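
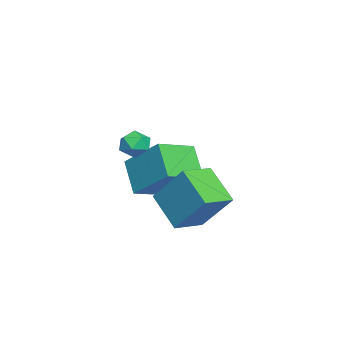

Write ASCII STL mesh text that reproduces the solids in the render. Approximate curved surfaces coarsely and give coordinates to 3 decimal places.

solid 
facet normal -0.723 0.630 -0.282
outer loop
vertex -1.445 2.299 -0.947
vertex -0.455 2.88 -2.188
vertex -2.224 0.817 -2.263
endloop
endfacet
facet normal -0.586 -0.344 0.734
outer loop
vertex -0.965 -0.28 -1.772
vertex -1.445 2.299 -0.947
vertex -2.224 0.817 -2.263
endloop
endfacet
facet normal -0.723 0.630 -0.282
outer loop
vertex -2.224 0.817 -2.263
vertex -0.455 2.88 -2.188
vertex -1.234 1.398 -3.504
endloop
endfacet
facet normal -0.366 -0.696 -0.618
outer loop
vertex -1.234 1.398 -3.504
vertex -0.965 -0.28 -1.772
vertex -2.224 0.817 -2.263
endloop
endfacet
facet normal 0.366 0.696 0.618
outer loop
vertex -1.445 2.299 -0.947
vertex 0.804 1.783 -1.697
vertex -0.455 2.88 -2.188
endloop
endfacet
facet normal -0.586 -0.344 0.734
outer loop
vertex -0.186 1.202 -0.456
vertex -1.445 2.299 -0.947
vertex -0.965 -0.28 -1.772
endloop
endfacet
facet normal 0.366 0.696 0.618
outer loop
vertex -0.186 1.202 -0.456
vertex 0.804 1.783 -1.697
vertex -1.445 2.299 -0.947
endloop
endfacet
facet normal 0.586 0.344 -0.734
outer loop
vertex -0.455 2.88 -2.188
vertex 0.804 1.783 -1.697
vertex -1.234 1.398 -3.504
endloop
endfacet
facet normal -0.366 -0.696 -0.618
outer loop
vertex 0.025 0.301 -3.013
vertex -0.965 -0.28 -1.772
vertex -1.234 1.398 -3.504
endloop
endfacet
facet normal 0.586 0.344 -0.734
outer loop
vertex -1.234 1.398 -3.504
vertex 0.804 1.783 -1.697
vertex 0.025 0.301 -3.013
endloop
endfacet
facet normal 0.723 -0.630 0.282
outer loop
vertex 0.025 0.301 -3.013
vertex -0.186 1.202 -0.456
vertex -0.965 -0.28 -1.772
endloop
endfacet
facet normal 0.723 -0.630 0.282
outer loop
vertex 0.804 1.783 -1.697
vertex -0.186 1.202 -0.456
vertex 0.025 0.301 -3.013
endloop
endfacet
facet normal -0.799 0.581 -0.156
outer loop
vertex 0.703 2.237 -2.571
vertex 1.288 3.47 -0.975
vertex 1.658 3.246 -3.7
endloop
endfacet
facet normal -0.278 -0.587 -0.760
outer loop
vertex 2.752 2.45 -3.485
vertex 0.703 2.237 -2.571
vertex 1.658 3.246 -3.7
endloop
endfacet
facet normal -0.799 0.581 -0.156
outer loop
vertex 1.658 3.246 -3.7
vertex 1.288 3.47 -0.975
vertex 2.243 4.479 -2.104
endloop
endfacet
facet normal 0.534 0.563 -0.631
outer loop
vertex 2.243 4.479 -2.104
vertex 2.752 2.45 -3.485
vertex 1.658 3.246 -3.7
endloop
endfacet
facet normal -0.534 -0.563 0.631
outer loop
vertex 0.703 2.237 -2.571
vertex 2.382 2.674 -0.76
vertex 1.288 3.47 -0.975
endloop
endfacet
facet normal -0.278 -0.587 -0.760
outer loop
vertex 1.797 1.441 -2.356
vertex 0.703 2.237 -2.571
vertex 2.752 2.45 -3.485
endloop
endfacet
facet normal -0.534 -0.563 0.631
outer loop
vertex 1.797 1.441 -2.356
vertex 2.382 2.674 -0.76
vertex 0.703 2.237 -2.571
endloop
endfacet
facet normal 0.278 0.587 0.760
outer loop
vertex 1.288 3.47 -0.975
vertex 2.382 2.674 -0.76
vertex 2.243 4.479 -2.104
endloop
endfacet
facet normal 0.534 0.563 -0.631
outer loop
vertex 3.337 3.683 -1.889
vertex 2.752 2.45 -3.485
vertex 2.243 4.479 -2.104
endloop
endfacet
facet normal 0.278 0.587 0.760
outer loop
vertex 2.243 4.479 -2.104
vertex 2.382 2.674 -0.76
vertex 3.337 3.683 -1.889
endloop
endfacet
facet normal 0.799 -0.581 0.156
outer loop
vertex 3.337 3.683 -1.889
vertex 1.797 1.441 -2.356
vertex 2.752 2.45 -3.485
endloop
endfacet
facet normal 0.799 -0.581 0.156
outer loop
vertex 2.382 2.674 -0.76
vertex 1.797 1.441 -2.356
vertex 3.337 3.683 -1.889
endloop
endfacet
facet normal 0.129 0.921 0.367
outer loop
vertex 3.519 1.699 0.619
vertex 2.981 1.63 0.982
vertex 3.561 1.453 1.222
endloop
endfacet
facet normal 0.756 0.623 0.201
outer loop
vertex 3.519 1.699 0.619
vertex 3.561 1.453 1.222
vertex 3.908 1.189 0.736
endloop
endfacet
facet normal 0.743 0.454 -0.493
outer loop
vertex 3.519 1.699 0.619
vertex 3.908 1.189 0.736
vertex 3.542 1.203 0.197
endloop
endfacet
facet normal 0.107 0.647 -0.755
outer loop
vertex 3.519 1.699 0.619
vertex 3.542 1.203 0.197
vertex 2.969 1.475 0.349
endloop
endfacet
facet normal -0.271 0.936 -0.224
outer loop
vertex 3.519 1.699 0.619
vertex 2.969 1.475 0.349
vertex 2.981 1.63 0.982
endloop
endfacet
facet normal 0.818 0.018 0.575
outer loop
vertex 3.908 1.189 0.736
vertex 3.561 1.453 1.222
vertex 3.611 0.805 1.171
endloop
endfacet
facet normal -0.196 0.500 0.844
outer loop
vertex 3.561 1.453 1.222
vertex 2.981 1.63 0.982
vertex 3.038 1.077 1.323
endloop
endfacet
facet normal -0.844 0.525 -0.113
outer loop
vertex 2.981 1.63 0.982
vertex 2.969 1.475 0.349
vertex 2.672 1.091 0.784
endloop
endfacet
facet normal -0.230 0.059 -0.971
outer loop
vertex 2.969 1.475 0.349
vertex 3.542 1.203 0.197
vertex 3.019 0.827 0.298
endloop
endfacet
facet normal 0.797 -0.256 -0.548
outer loop
vertex 3.542 1.203 0.197
vertex 3.908 1.189 0.736
vertex 3.599 0.65 0.538
endloop
endfacet
facet normal -0.107 -0.647 0.755
outer loop
vertex 3.061 0.581 0.901
vertex 3.611 0.805 1.171
vertex 3.038 1.077 1.323
endloop
endfacet
facet normal -0.743 -0.454 0.493
outer loop
vertex 3.061 0.581 0.901
vertex 3.038 1.077 1.323
vertex 2.672 1.091 0.784
endloop
endfacet
facet normal -0.756 -0.623 -0.201
outer loop
vertex 3.061 0.581 0.901
vertex 2.672 1.091 0.784
vertex 3.019 0.827 0.298
endloop
endfacet
facet normal -0.129 -0.921 -0.367
outer loop
vertex 3.061 0.581 0.901
vertex 3.019 0.827 0.298
vertex 3.599 0.65 0.538
endloop
endfacet
facet normal 0.271 -0.936 0.224
outer loop
vertex 3.061 0.581 0.901
vertex 3.599 0.65 0.538
vertex 3.611 0.805 1.171
endloop
endfacet
facet normal 0.230 -0.059 0.971
outer loop
vertex 3.038 1.077 1.323
vertex 3.611 0.805 1.171
vertex 3.561 1.453 1.222
endloop
endfacet
facet normal -0.797 0.256 0.548
outer loop
vertex 2.672 1.091 0.784
vertex 3.038 1.077 1.323
vertex 2.981 1.63 0.982
endloop
endfacet
facet normal -0.818 -0.018 -0.575
outer loop
vertex 3.019 0.827 0.298
vertex 2.672 1.091 0.784
vertex 2.969 1.475 0.349
endloop
endfacet
facet normal 0.196 -0.500 -0.844
outer loop
vertex 3.599 0.65 0.538
vertex 3.019 0.827 0.298
vertex 3.542 1.203 0.197
endloop
endfacet
facet normal 0.844 -0.525 0.113
outer loop
vertex 3.611 0.805 1.171
vertex 3.599 0.65 0.538
vertex 3.908 1.189 0.736
endloop
endfacet

endsolid


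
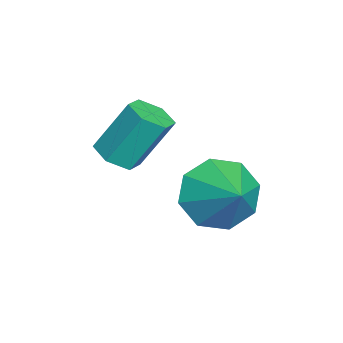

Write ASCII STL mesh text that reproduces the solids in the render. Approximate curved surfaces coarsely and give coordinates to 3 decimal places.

solid 
facet normal 0.090 -0.514 -0.853
outer loop
vertex -0.089 0.102 -0.742
vertex -0.608 -0.256 -0.581
vertex -0.684 0.294 -0.92
endloop
endfacet
facet normal 0.393 0.806 -0.443
outer loop
vertex -0.089 0.102 -0.742
vertex -0.684 0.294 -0.92
vertex -0.234 0.933 0.641
endloop
endfacet
facet normal 0.393 0.806 -0.443
outer loop
vertex -0.234 0.933 0.641
vertex -0.684 0.294 -0.92
vertex -0.829 1.125 0.463
endloop
endfacet
facet normal -0.090 0.513 0.854
outer loop
vertex -0.234 0.933 0.641
vertex -0.829 1.125 0.463
vertex -0.752 0.576 0.801
endloop
endfacet
facet normal 0.090 -0.514 -0.853
outer loop
vertex -0.684 0.294 -0.92
vertex -0.608 -0.256 -0.581
vertex -1.203 -0.064 -0.759
endloop
endfacet
facet normal -0.597 0.659 -0.458
outer loop
vertex -0.684 0.294 -0.92
vertex -1.203 -0.064 -0.759
vertex -0.829 1.125 0.463
endloop
endfacet
facet normal -0.597 0.659 -0.458
outer loop
vertex -0.829 1.125 0.463
vertex -1.203 -0.064 -0.759
vertex -1.347 0.768 0.624
endloop
endfacet
facet normal -0.088 0.513 0.854
outer loop
vertex -0.829 1.125 0.463
vertex -1.347 0.768 0.624
vertex -0.752 0.576 0.801
endloop
endfacet
facet normal 0.090 -0.513 -0.854
outer loop
vertex -1.203 -0.064 -0.759
vertex -0.608 -0.256 -0.581
vertex -1.126 -0.613 -0.421
endloop
endfacet
facet normal -0.989 -0.147 -0.014
outer loop
vertex -1.203 -0.064 -0.759
vertex -1.126 -0.613 -0.421
vertex -1.347 0.768 0.624
endloop
endfacet
facet normal -0.989 -0.146 -0.016
outer loop
vertex -1.347 0.768 0.624
vertex -1.126 -0.613 -0.421
vertex -1.271 0.218 0.962
endloop
endfacet
facet normal -0.089 0.513 0.854
outer loop
vertex -1.347 0.768 0.624
vertex -1.271 0.218 0.962
vertex -0.752 0.576 0.801
endloop
endfacet
facet normal 0.090 -0.513 -0.854
outer loop
vertex -1.126 -0.613 -0.421
vertex -0.608 -0.256 -0.581
vertex -0.531 -0.805 -0.243
endloop
endfacet
facet normal -0.393 -0.806 0.443
outer loop
vertex -1.126 -0.613 -0.421
vertex -0.531 -0.805 -0.243
vertex -1.271 0.218 0.962
endloop
endfacet
facet normal -0.393 -0.806 0.443
outer loop
vertex -1.271 0.218 0.962
vertex -0.531 -0.805 -0.243
vertex -0.676 0.026 1.14
endloop
endfacet
facet normal -0.090 0.514 0.853
outer loop
vertex -1.271 0.218 0.962
vertex -0.676 0.026 1.14
vertex -0.752 0.576 0.801
endloop
endfacet
facet normal 0.088 -0.513 -0.854
outer loop
vertex -0.531 -0.805 -0.243
vertex -0.608 -0.256 -0.581
vertex -0.013 -0.448 -0.404
endloop
endfacet
facet normal 0.597 -0.659 0.458
outer loop
vertex -0.531 -0.805 -0.243
vertex -0.013 -0.448 -0.404
vertex -0.676 0.026 1.14
endloop
endfacet
facet normal 0.597 -0.659 0.458
outer loop
vertex -0.676 0.026 1.14
vertex -0.013 -0.448 -0.404
vertex -0.157 0.384 0.979
endloop
endfacet
facet normal -0.090 0.514 0.853
outer loop
vertex -0.676 0.026 1.14
vertex -0.157 0.384 0.979
vertex -0.752 0.576 0.801
endloop
endfacet
facet normal 0.089 -0.513 -0.854
outer loop
vertex -0.013 -0.448 -0.404
vertex -0.608 -0.256 -0.581
vertex -0.089 0.102 -0.742
endloop
endfacet
facet normal 0.989 0.146 0.015
outer loop
vertex -0.013 -0.448 -0.404
vertex -0.089 0.102 -0.742
vertex -0.157 0.384 0.979
endloop
endfacet
facet normal 0.989 0.148 0.015
outer loop
vertex -0.157 0.384 0.979
vertex -0.089 0.102 -0.742
vertex -0.234 0.933 0.641
endloop
endfacet
facet normal -0.090 0.513 0.854
outer loop
vertex -0.157 0.384 0.979
vertex -0.234 0.933 0.641
vertex -0.752 0.576 0.801
endloop
endfacet
facet normal -0.776 -0.396 -0.491
outer loop
vertex 0.12 1.698 -2.468
vertex -0.554 2.183 -1.793
vertex -0.098 2.444 -2.725
endloop
endfacet
facet normal 0.914 0.136 -0.382
outer loop
vertex 0.12 1.698 -2.468
vertex -0.098 2.444 -2.725
vertex 0.534 2.737 -1.107
endloop
endfacet
facet normal -0.776 -0.396 -0.491
outer loop
vertex -0.098 2.444 -2.725
vertex -0.554 2.183 -1.793
vertex -0.583 3.037 -2.436
endloop
endfacet
facet normal 0.624 0.690 -0.368
outer loop
vertex -0.098 2.444 -2.725
vertex -0.583 3.037 -2.436
vertex 0.534 2.737 -1.107
endloop
endfacet
facet normal -0.777 -0.396 -0.490
outer loop
vertex -0.583 3.037 -2.436
vertex -0.554 2.183 -1.793
vertex -1.051 3.13 -1.77
endloop
endfacet
facet normal 0.230 0.973 0.026
outer loop
vertex -0.583 3.037 -2.436
vertex -1.051 3.13 -1.77
vertex 0.534 2.737 -1.107
endloop
endfacet
facet normal -0.777 -0.396 -0.490
outer loop
vertex -1.051 3.13 -1.77
vertex -0.554 2.183 -1.793
vertex -1.227 2.668 -1.118
endloop
endfacet
facet normal -0.036 0.820 0.571
outer loop
vertex -1.051 3.13 -1.77
vertex -1.227 2.668 -1.118
vertex 0.534 2.737 -1.107
endloop
endfacet
facet normal -0.777 -0.395 -0.490
outer loop
vertex -1.227 2.668 -1.118
vertex -0.554 2.183 -1.793
vertex -1.009 1.921 -0.861
endloop
endfacet
facet normal -0.018 0.320 0.947
outer loop
vertex -1.227 2.668 -1.118
vertex -1.009 1.921 -0.861
vertex 0.534 2.737 -1.107
endloop
endfacet
facet normal -0.776 -0.396 -0.490
outer loop
vertex -1.009 1.921 -0.861
vertex -0.554 2.183 -1.793
vertex -0.524 1.328 -1.15
endloop
endfacet
facet normal 0.272 -0.233 0.934
outer loop
vertex -1.009 1.921 -0.861
vertex -0.524 1.328 -1.15
vertex 0.534 2.737 -1.107
endloop
endfacet
facet normal -0.776 -0.396 -0.491
outer loop
vertex -0.524 1.328 -1.15
vertex -0.554 2.183 -1.793
vertex -0.056 1.236 -1.816
endloop
endfacet
facet normal 0.666 -0.516 0.539
outer loop
vertex -0.524 1.328 -1.15
vertex -0.056 1.236 -1.816
vertex 0.534 2.737 -1.107
endloop
endfacet
facet normal -0.776 -0.396 -0.490
outer loop
vertex -0.056 1.236 -1.816
vertex -0.554 2.183 -1.793
vertex 0.12 1.698 -2.468
endloop
endfacet
facet normal 0.932 -0.363 -0.006
outer loop
vertex -0.056 1.236 -1.816
vertex 0.12 1.698 -2.468
vertex 0.534 2.737 -1.107
endloop
endfacet

endsolid


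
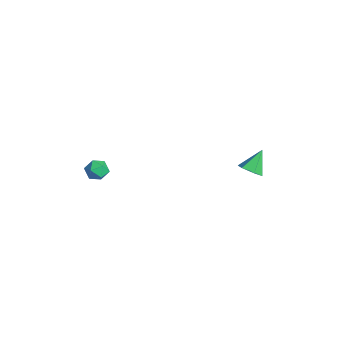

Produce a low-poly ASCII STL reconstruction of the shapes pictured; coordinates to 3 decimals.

solid 
facet normal 0.322 -0.633 -0.704
outer loop
vertex 4.701 3.418 -1.88
vertex 4.111 3.487 -2.212
vertex 4.63 3.905 -2.35
endloop
endfacet
facet normal 0.736 0.522 0.430
outer loop
vertex 4.701 3.418 -1.88
vertex 4.63 3.905 -2.35
vertex 3.669 4.353 -1.248
endloop
endfacet
facet normal 0.323 -0.633 -0.703
outer loop
vertex 4.63 3.905 -2.35
vertex 4.111 3.487 -2.212
vertex 4.04 3.973 -2.682
endloop
endfacet
facet normal 0.220 0.955 -0.196
outer loop
vertex 4.63 3.905 -2.35
vertex 4.04 3.973 -2.682
vertex 3.669 4.353 -1.248
endloop
endfacet
facet normal 0.323 -0.633 -0.703
outer loop
vertex 4.04 3.973 -2.682
vertex 4.111 3.487 -2.212
vertex 3.522 3.555 -2.544
endloop
endfacet
facet normal -0.643 0.682 -0.347
outer loop
vertex 4.04 3.973 -2.682
vertex 3.522 3.555 -2.544
vertex 3.669 4.353 -1.248
endloop
endfacet
facet normal 0.324 -0.632 -0.704
outer loop
vertex 3.522 3.555 -2.544
vertex 4.111 3.487 -2.212
vertex 3.593 3.068 -2.074
endloop
endfacet
facet normal -0.992 -0.023 0.126
outer loop
vertex 3.522 3.555 -2.544
vertex 3.593 3.068 -2.074
vertex 3.669 4.353 -1.248
endloop
endfacet
facet normal 0.323 -0.632 -0.704
outer loop
vertex 3.593 3.068 -2.074
vertex 4.111 3.487 -2.212
vertex 4.183 3.0 -1.742
endloop
endfacet
facet normal -0.476 -0.455 0.752
outer loop
vertex 3.593 3.068 -2.074
vertex 4.183 3.0 -1.742
vertex 3.669 4.353 -1.248
endloop
endfacet
facet normal 0.322 -0.632 -0.704
outer loop
vertex 4.183 3.0 -1.742
vertex 4.111 3.487 -2.212
vertex 4.701 3.418 -1.88
endloop
endfacet
facet normal 0.388 -0.182 0.903
outer loop
vertex 4.183 3.0 -1.742
vertex 4.701 3.418 -1.88
vertex 3.669 4.353 -1.248
endloop
endfacet
facet normal 0.232 -0.209 0.950
outer loop
vertex 1.255 -3.139 -1.755
vertex 0.671 -3.464 -1.684
vertex 1.218 -3.797 -1.891
endloop
endfacet
facet normal 0.821 -0.160 0.549
outer loop
vertex 1.255 -3.139 -1.755
vertex 1.218 -3.797 -1.891
vertex 1.568 -3.389 -2.296
endloop
endfacet
facet normal 0.834 0.489 0.256
outer loop
vertex 1.255 -3.139 -1.755
vertex 1.568 -3.389 -2.296
vertex 1.238 -2.804 -2.339
endloop
endfacet
facet normal 0.253 0.842 0.476
outer loop
vertex 1.255 -3.139 -1.755
vertex 1.238 -2.804 -2.339
vertex 0.683 -2.851 -1.961
endloop
endfacet
facet normal -0.119 0.411 0.904
outer loop
vertex 1.255 -3.139 -1.755
vertex 0.683 -2.851 -1.961
vertex 0.671 -3.464 -1.684
endloop
endfacet
facet normal 0.769 -0.639 0.022
outer loop
vertex 1.568 -3.389 -2.296
vertex 1.218 -3.797 -1.891
vertex 1.177 -3.869 -2.559
endloop
endfacet
facet normal -0.183 -0.718 0.671
outer loop
vertex 1.218 -3.797 -1.891
vertex 0.671 -3.464 -1.684
vertex 0.622 -3.916 -2.181
endloop
endfacet
facet normal -0.750 0.284 0.597
outer loop
vertex 0.671 -3.464 -1.684
vertex 0.683 -2.851 -1.961
vertex 0.292 -3.331 -2.224
endloop
endfacet
facet normal -0.149 0.984 -0.097
outer loop
vertex 0.683 -2.851 -1.961
vertex 1.238 -2.804 -2.339
vertex 0.642 -2.923 -2.629
endloop
endfacet
facet normal 0.790 0.413 -0.453
outer loop
vertex 1.238 -2.804 -2.339
vertex 1.568 -3.389 -2.296
vertex 1.189 -3.256 -2.836
endloop
endfacet
facet normal -0.253 -0.842 -0.476
outer loop
vertex 0.605 -3.581 -2.765
vertex 1.177 -3.869 -2.559
vertex 0.622 -3.916 -2.181
endloop
endfacet
facet normal -0.834 -0.489 -0.256
outer loop
vertex 0.605 -3.581 -2.765
vertex 0.622 -3.916 -2.181
vertex 0.292 -3.331 -2.224
endloop
endfacet
facet normal -0.821 0.160 -0.549
outer loop
vertex 0.605 -3.581 -2.765
vertex 0.292 -3.331 -2.224
vertex 0.642 -2.923 -2.629
endloop
endfacet
facet normal -0.232 0.209 -0.950
outer loop
vertex 0.605 -3.581 -2.765
vertex 0.642 -2.923 -2.629
vertex 1.189 -3.256 -2.836
endloop
endfacet
facet normal 0.119 -0.411 -0.904
outer loop
vertex 0.605 -3.581 -2.765
vertex 1.189 -3.256 -2.836
vertex 1.177 -3.869 -2.559
endloop
endfacet
facet normal 0.149 -0.984 0.097
outer loop
vertex 0.622 -3.916 -2.181
vertex 1.177 -3.869 -2.559
vertex 1.218 -3.797 -1.891
endloop
endfacet
facet normal -0.790 -0.413 0.453
outer loop
vertex 0.292 -3.331 -2.224
vertex 0.622 -3.916 -2.181
vertex 0.671 -3.464 -1.684
endloop
endfacet
facet normal -0.769 0.639 -0.022
outer loop
vertex 0.642 -2.923 -2.629
vertex 0.292 -3.331 -2.224
vertex 0.683 -2.851 -1.961
endloop
endfacet
facet normal 0.183 0.718 -0.671
outer loop
vertex 1.189 -3.256 -2.836
vertex 0.642 -2.923 -2.629
vertex 1.238 -2.804 -2.339
endloop
endfacet
facet normal 0.750 -0.284 -0.597
outer loop
vertex 1.177 -3.869 -2.559
vertex 1.189 -3.256 -2.836
vertex 1.568 -3.389 -2.296
endloop
endfacet

endsolid


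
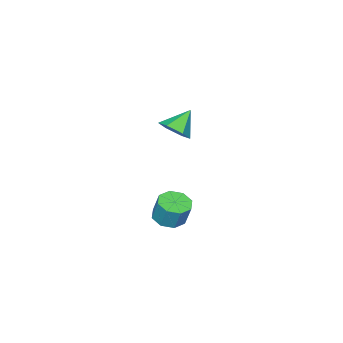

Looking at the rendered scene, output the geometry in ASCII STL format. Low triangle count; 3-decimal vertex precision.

solid 
facet normal -0.088 -0.349 -0.933
outer loop
vertex 4.575 1.324 -1.655
vertex 3.839 1.178 -1.531
vertex 4.233 1.774 -1.791
endloop
endfacet
facet normal 0.804 0.529 -0.272
outer loop
vertex 4.575 1.324 -1.655
vertex 4.233 1.774 -1.791
vertex 4.676 1.728 -0.572
endloop
endfacet
facet normal 0.804 0.529 -0.272
outer loop
vertex 4.676 1.728 -0.572
vertex 4.233 1.774 -1.791
vertex 4.334 2.178 -0.708
endloop
endfacet
facet normal 0.087 0.348 0.933
outer loop
vertex 4.676 1.728 -0.572
vertex 4.334 2.178 -0.708
vertex 3.941 1.582 -0.449
endloop
endfacet
facet normal -0.088 -0.349 -0.933
outer loop
vertex 4.233 1.774 -1.791
vertex 3.839 1.178 -1.531
vertex 3.66 1.875 -1.775
endloop
endfacet
facet normal 0.152 0.921 -0.358
outer loop
vertex 4.233 1.774 -1.791
vertex 3.66 1.875 -1.775
vertex 4.334 2.178 -0.708
endloop
endfacet
facet normal 0.152 0.921 -0.358
outer loop
vertex 4.334 2.178 -0.708
vertex 3.66 1.875 -1.775
vertex 3.761 2.279 -0.692
endloop
endfacet
facet normal 0.087 0.348 0.933
outer loop
vertex 4.334 2.178 -0.708
vertex 3.761 2.279 -0.692
vertex 3.941 1.582 -0.449
endloop
endfacet
facet normal -0.087 -0.349 -0.933
outer loop
vertex 3.66 1.875 -1.775
vertex 3.839 1.178 -1.531
vertex 3.192 1.567 -1.616
endloop
endfacet
facet normal -0.589 0.774 -0.234
outer loop
vertex 3.66 1.875 -1.775
vertex 3.192 1.567 -1.616
vertex 3.761 2.279 -0.692
endloop
endfacet
facet normal -0.588 0.774 -0.234
outer loop
vertex 3.761 2.279 -0.692
vertex 3.192 1.567 -1.616
vertex 3.294 1.972 -0.534
endloop
endfacet
facet normal 0.087 0.348 0.933
outer loop
vertex 3.761 2.279 -0.692
vertex 3.294 1.972 -0.534
vertex 3.941 1.582 -0.449
endloop
endfacet
facet normal -0.087 -0.349 -0.933
outer loop
vertex 3.192 1.567 -1.616
vertex 3.839 1.178 -1.531
vertex 3.104 1.032 -1.408
endloop
endfacet
facet normal -0.985 0.173 0.028
outer loop
vertex 3.192 1.567 -1.616
vertex 3.104 1.032 -1.408
vertex 3.294 1.972 -0.534
endloop
endfacet
facet normal -0.984 0.174 0.027
outer loop
vertex 3.294 1.972 -0.534
vertex 3.104 1.032 -1.408
vertex 3.205 1.436 -0.325
endloop
endfacet
facet normal 0.088 0.349 0.933
outer loop
vertex 3.294 1.972 -0.534
vertex 3.205 1.436 -0.325
vertex 3.941 1.582 -0.449
endloop
endfacet
facet normal -0.087 -0.348 -0.933
outer loop
vertex 3.104 1.032 -1.408
vertex 3.839 1.178 -1.531
vertex 3.446 0.582 -1.272
endloop
endfacet
facet normal -0.804 -0.529 0.272
outer loop
vertex 3.104 1.032 -1.408
vertex 3.446 0.582 -1.272
vertex 3.205 1.436 -0.325
endloop
endfacet
facet normal -0.804 -0.529 0.272
outer loop
vertex 3.205 1.436 -0.325
vertex 3.446 0.582 -1.272
vertex 3.547 0.986 -0.189
endloop
endfacet
facet normal 0.088 0.349 0.933
outer loop
vertex 3.205 1.436 -0.325
vertex 3.547 0.986 -0.189
vertex 3.941 1.582 -0.449
endloop
endfacet
facet normal -0.087 -0.348 -0.933
outer loop
vertex 3.446 0.582 -1.272
vertex 3.839 1.178 -1.531
vertex 4.019 0.481 -1.288
endloop
endfacet
facet normal -0.152 -0.921 0.358
outer loop
vertex 3.446 0.582 -1.272
vertex 4.019 0.481 -1.288
vertex 3.547 0.986 -0.189
endloop
endfacet
facet normal -0.152 -0.921 0.358
outer loop
vertex 3.547 0.986 -0.189
vertex 4.019 0.481 -1.288
vertex 4.12 0.885 -0.205
endloop
endfacet
facet normal 0.088 0.349 0.933
outer loop
vertex 3.547 0.986 -0.189
vertex 4.12 0.885 -0.205
vertex 3.941 1.582 -0.449
endloop
endfacet
facet normal -0.087 -0.348 -0.933
outer loop
vertex 4.019 0.481 -1.288
vertex 3.839 1.178 -1.531
vertex 4.486 0.788 -1.446
endloop
endfacet
facet normal 0.588 -0.774 0.234
outer loop
vertex 4.019 0.481 -1.288
vertex 4.486 0.788 -1.446
vertex 4.12 0.885 -0.205
endloop
endfacet
facet normal 0.589 -0.774 0.234
outer loop
vertex 4.12 0.885 -0.205
vertex 4.486 0.788 -1.446
vertex 4.588 1.193 -0.364
endloop
endfacet
facet normal 0.087 0.349 0.933
outer loop
vertex 4.12 0.885 -0.205
vertex 4.588 1.193 -0.364
vertex 3.941 1.582 -0.449
endloop
endfacet
facet normal -0.088 -0.349 -0.933
outer loop
vertex 4.486 0.788 -1.446
vertex 3.839 1.178 -1.531
vertex 4.575 1.324 -1.655
endloop
endfacet
facet normal 0.984 -0.174 -0.028
outer loop
vertex 4.486 0.788 -1.446
vertex 4.575 1.324 -1.655
vertex 4.588 1.193 -0.364
endloop
endfacet
facet normal 0.985 -0.173 -0.027
outer loop
vertex 4.588 1.193 -0.364
vertex 4.575 1.324 -1.655
vertex 4.676 1.728 -0.572
endloop
endfacet
facet normal 0.087 0.349 0.933
outer loop
vertex 4.588 1.193 -0.364
vertex 4.676 1.728 -0.572
vertex 3.941 1.582 -0.449
endloop
endfacet
facet normal 0.713 -0.115 -0.691
outer loop
vertex -0.957 -2.725 0.469
vertex -1.544 -2.76 -0.131
vertex -1.212 -2.02 0.089
endloop
endfacet
facet normal 0.229 0.525 0.820
outer loop
vertex -0.957 -2.725 0.469
vertex -1.212 -2.02 0.089
vertex -2.536 -2.6 0.831
endloop
endfacet
facet normal 0.713 -0.114 -0.692
outer loop
vertex -1.212 -2.02 0.089
vertex -1.544 -2.76 -0.131
vertex -1.799 -2.055 -0.51
endloop
endfacet
facet normal -0.283 0.933 0.223
outer loop
vertex -1.212 -2.02 0.089
vertex -1.799 -2.055 -0.51
vertex -2.536 -2.6 0.831
endloop
endfacet
facet normal 0.712 -0.115 -0.693
outer loop
vertex -1.799 -2.055 -0.51
vertex -1.544 -2.76 -0.131
vertex -2.132 -2.794 -0.73
endloop
endfacet
facet normal -0.843 0.462 -0.276
outer loop
vertex -1.799 -2.055 -0.51
vertex -2.132 -2.794 -0.73
vertex -2.536 -2.6 0.831
endloop
endfacet
facet normal 0.712 -0.115 -0.693
outer loop
vertex -2.132 -2.794 -0.73
vertex -1.544 -2.76 -0.131
vertex -1.877 -3.499 -0.351
endloop
endfacet
facet normal -0.891 -0.418 -0.179
outer loop
vertex -2.132 -2.794 -0.73
vertex -1.877 -3.499 -0.351
vertex -2.536 -2.6 0.831
endloop
endfacet
facet normal 0.713 -0.115 -0.692
outer loop
vertex -1.877 -3.499 -0.351
vertex -1.544 -2.76 -0.131
vertex -1.289 -3.464 0.249
endloop
endfacet
facet normal -0.377 -0.826 0.418
outer loop
vertex -1.877 -3.499 -0.351
vertex -1.289 -3.464 0.249
vertex -2.536 -2.6 0.831
endloop
endfacet
facet normal 0.713 -0.115 -0.691
outer loop
vertex -1.289 -3.464 0.249
vertex -1.544 -2.76 -0.131
vertex -0.957 -2.725 0.469
endloop
endfacet
facet normal 0.182 -0.355 0.917
outer loop
vertex -1.289 -3.464 0.249
vertex -0.957 -2.725 0.469
vertex -2.536 -2.6 0.831
endloop
endfacet

endsolid


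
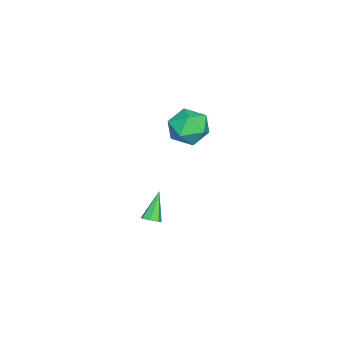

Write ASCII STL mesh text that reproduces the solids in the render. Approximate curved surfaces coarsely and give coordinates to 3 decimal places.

solid 
facet normal -0.236 0.158 0.959
outer loop
vertex -2.416 1.798 4.456
vertex -2.462 0.594 4.643
vertex -1.414 1.196 4.802
endloop
endfacet
facet normal 0.170 0.688 0.706
outer loop
vertex -2.416 1.798 4.456
vertex -1.414 1.196 4.802
vertex -1.341 2.059 3.943
endloop
endfacet
facet normal -0.167 0.975 0.146
outer loop
vertex -2.416 1.798 4.456
vertex -1.341 2.059 3.943
vertex -2.345 1.99 3.254
endloop
endfacet
facet normal -0.781 0.623 0.053
outer loop
vertex -2.416 1.798 4.456
vertex -2.345 1.99 3.254
vertex -3.038 1.084 3.686
endloop
endfacet
facet normal -0.823 0.118 0.556
outer loop
vertex -2.416 1.798 4.456
vertex -3.038 1.084 3.686
vertex -2.462 0.594 4.643
endloop
endfacet
facet normal 0.782 0.405 0.474
outer loop
vertex -1.341 2.059 3.943
vertex -1.414 1.196 4.802
vertex -0.722 1.016 3.814
endloop
endfacet
facet normal 0.126 -0.452 0.883
outer loop
vertex -1.414 1.196 4.802
vertex -2.462 0.594 4.643
vertex -1.415 0.11 4.246
endloop
endfacet
facet normal -0.824 -0.518 0.231
outer loop
vertex -2.462 0.594 4.643
vertex -3.038 1.084 3.686
vertex -2.419 0.041 3.557
endloop
endfacet
facet normal -0.755 0.299 -0.583
outer loop
vertex -3.038 1.084 3.686
vertex -2.345 1.99 3.254
vertex -2.346 0.904 2.698
endloop
endfacet
facet normal 0.238 0.869 -0.433
outer loop
vertex -2.345 1.99 3.254
vertex -1.341 2.059 3.943
vertex -1.298 1.506 2.857
endloop
endfacet
facet normal 0.781 -0.623 -0.053
outer loop
vertex -1.344 0.302 3.044
vertex -0.722 1.016 3.814
vertex -1.415 0.11 4.246
endloop
endfacet
facet normal 0.167 -0.975 -0.146
outer loop
vertex -1.344 0.302 3.044
vertex -1.415 0.11 4.246
vertex -2.419 0.041 3.557
endloop
endfacet
facet normal -0.170 -0.688 -0.706
outer loop
vertex -1.344 0.302 3.044
vertex -2.419 0.041 3.557
vertex -2.346 0.904 2.698
endloop
endfacet
facet normal 0.236 -0.158 -0.959
outer loop
vertex -1.344 0.302 3.044
vertex -2.346 0.904 2.698
vertex -1.298 1.506 2.857
endloop
endfacet
facet normal 0.823 -0.118 -0.556
outer loop
vertex -1.344 0.302 3.044
vertex -1.298 1.506 2.857
vertex -0.722 1.016 3.814
endloop
endfacet
facet normal 0.755 -0.299 0.583
outer loop
vertex -1.415 0.11 4.246
vertex -0.722 1.016 3.814
vertex -1.414 1.196 4.802
endloop
endfacet
facet normal -0.238 -0.869 0.433
outer loop
vertex -2.419 0.041 3.557
vertex -1.415 0.11 4.246
vertex -2.462 0.594 4.643
endloop
endfacet
facet normal -0.782 -0.405 -0.474
outer loop
vertex -2.346 0.904 2.698
vertex -2.419 0.041 3.557
vertex -3.038 1.084 3.686
endloop
endfacet
facet normal -0.126 0.452 -0.883
outer loop
vertex -1.298 1.506 2.857
vertex -2.346 0.904 2.698
vertex -2.345 1.99 3.254
endloop
endfacet
facet normal 0.824 0.518 -0.231
outer loop
vertex -0.722 1.016 3.814
vertex -1.298 1.506 2.857
vertex -1.341 2.059 3.943
endloop
endfacet
facet normal 0.623 -0.018 -0.782
outer loop
vertex -0.696 -0.595 -3.066
vertex -1.125 -0.717 -3.405
vertex -0.927 -0.214 -3.259
endloop
endfacet
facet normal 0.436 0.603 0.668
outer loop
vertex -0.696 -0.595 -3.066
vertex -0.927 -0.214 -3.259
vertex -2.275 -0.683 -1.955
endloop
endfacet
facet normal 0.621 -0.017 -0.784
outer loop
vertex -0.927 -0.214 -3.259
vertex -1.125 -0.717 -3.405
vertex -1.308 -0.211 -3.561
endloop
endfacet
facet normal -0.148 0.969 0.196
outer loop
vertex -0.927 -0.214 -3.259
vertex -1.308 -0.211 -3.561
vertex -2.275 -0.683 -1.955
endloop
endfacet
facet normal 0.621 -0.017 -0.784
outer loop
vertex -1.308 -0.211 -3.561
vertex -1.125 -0.717 -3.405
vertex -1.551 -0.589 -3.745
endloop
endfacet
facet normal -0.745 0.610 -0.269
outer loop
vertex -1.308 -0.211 -3.561
vertex -1.551 -0.589 -3.745
vertex -2.275 -0.683 -1.955
endloop
endfacet
facet normal 0.620 -0.018 -0.784
outer loop
vertex -1.551 -0.589 -3.745
vertex -1.125 -0.717 -3.405
vertex -1.474 -1.064 -3.673
endloop
endfacet
facet normal -0.904 -0.204 -0.376
outer loop
vertex -1.551 -0.589 -3.745
vertex -1.474 -1.064 -3.673
vertex -2.275 -0.683 -1.955
endloop
endfacet
facet normal 0.621 -0.020 -0.783
outer loop
vertex -1.474 -1.064 -3.673
vertex -1.125 -0.717 -3.405
vertex -1.134 -1.277 -3.398
endloop
endfacet
facet normal -0.505 -0.862 -0.044
outer loop
vertex -1.474 -1.064 -3.673
vertex -1.134 -1.277 -3.398
vertex -2.275 -0.683 -1.955
endloop
endfacet
facet normal 0.621 -0.020 -0.783
outer loop
vertex -1.134 -1.277 -3.398
vertex -1.125 -0.717 -3.405
vertex -0.788 -1.068 -3.129
endloop
endfacet
facet normal 0.152 -0.866 0.477
outer loop
vertex -1.134 -1.277 -3.398
vertex -0.788 -1.068 -3.129
vertex -2.275 -0.683 -1.955
endloop
endfacet
facet normal 0.623 -0.017 -0.782
outer loop
vertex -0.788 -1.068 -3.129
vertex -1.125 -0.717 -3.405
vertex -0.696 -0.595 -3.066
endloop
endfacet
facet normal 0.570 -0.216 0.793
outer loop
vertex -0.788 -1.068 -3.129
vertex -0.696 -0.595 -3.066
vertex -2.275 -0.683 -1.955
endloop
endfacet

endsolid


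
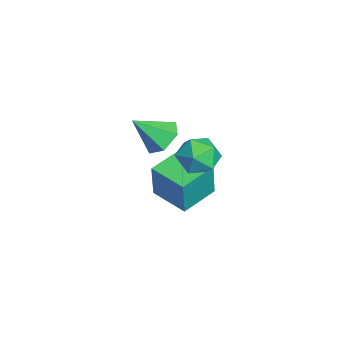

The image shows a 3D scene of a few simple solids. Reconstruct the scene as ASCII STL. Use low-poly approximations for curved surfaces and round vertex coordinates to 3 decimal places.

solid 
facet normal -0.658 0.733 0.170
outer loop
vertex -2.533 -2.416 -1.422
vertex -1.27 -1.236 -1.62
vertex -2.895 -2.328 -3.203
endloop
endfacet
facet normal -0.726 -0.678 0.114
outer loop
vertex -1.75 -3.604 -3.5
vertex -2.533 -2.416 -1.422
vertex -2.895 -2.328 -3.203
endloop
endfacet
facet normal -0.659 0.733 0.170
outer loop
vertex -2.895 -2.328 -3.203
vertex -1.27 -1.236 -1.62
vertex -1.633 -1.148 -3.402
endloop
endfacet
facet normal -0.200 0.049 -0.979
outer loop
vertex -1.633 -1.148 -3.402
vertex -1.75 -3.604 -3.5
vertex -2.895 -2.328 -3.203
endloop
endfacet
facet normal 0.199 -0.049 0.979
outer loop
vertex -2.533 -2.416 -1.422
vertex -0.125 -2.512 -1.917
vertex -1.27 -1.236 -1.62
endloop
endfacet
facet normal -0.726 -0.678 0.114
outer loop
vertex -1.387 -3.692 -1.718
vertex -2.533 -2.416 -1.422
vertex -1.75 -3.604 -3.5
endloop
endfacet
facet normal 0.199 -0.048 0.979
outer loop
vertex -1.387 -3.692 -1.718
vertex -0.125 -2.512 -1.917
vertex -2.533 -2.416 -1.422
endloop
endfacet
facet normal 0.726 0.678 -0.114
outer loop
vertex -1.27 -1.236 -1.62
vertex -0.125 -2.512 -1.917
vertex -1.633 -1.148 -3.402
endloop
endfacet
facet normal -0.199 0.049 -0.979
outer loop
vertex -0.487 -2.424 -3.698
vertex -1.75 -3.604 -3.5
vertex -1.633 -1.148 -3.402
endloop
endfacet
facet normal 0.726 0.678 -0.114
outer loop
vertex -1.633 -1.148 -3.402
vertex -0.125 -2.512 -1.917
vertex -0.487 -2.424 -3.698
endloop
endfacet
facet normal 0.658 -0.733 -0.170
outer loop
vertex -0.487 -2.424 -3.698
vertex -1.387 -3.692 -1.718
vertex -1.75 -3.604 -3.5
endloop
endfacet
facet normal 0.659 -0.733 -0.170
outer loop
vertex -0.125 -2.512 -1.917
vertex -1.387 -3.692 -1.718
vertex -0.487 -2.424 -3.698
endloop
endfacet
facet normal -0.207 0.317 0.925
outer loop
vertex 2.767 -1.522 2.591
vertex 1.836 -1.683 2.438
vertex 2.388 -2.376 2.799
endloop
endfacet
facet normal 0.443 0.022 0.896
outer loop
vertex 2.767 -1.522 2.591
vertex 2.388 -2.376 2.799
vertex 3.244 -2.323 2.375
endloop
endfacet
facet normal 0.827 0.381 0.414
outer loop
vertex 2.767 -1.522 2.591
vertex 3.244 -2.323 2.375
vertex 3.222 -1.597 1.752
endloop
endfacet
facet normal 0.414 0.899 0.144
outer loop
vertex 2.767 -1.522 2.591
vertex 3.222 -1.597 1.752
vertex 2.351 -1.202 1.791
endloop
endfacet
facet normal -0.224 0.859 0.460
outer loop
vertex 2.767 -1.522 2.591
vertex 2.351 -1.202 1.791
vertex 1.836 -1.683 2.438
endloop
endfacet
facet normal 0.370 -0.649 0.665
outer loop
vertex 3.244 -2.323 2.375
vertex 2.388 -2.376 2.799
vertex 2.609 -2.978 2.089
endloop
endfacet
facet normal -0.681 -0.171 0.712
outer loop
vertex 2.388 -2.376 2.799
vertex 1.836 -1.683 2.438
vertex 1.738 -2.583 2.128
endloop
endfacet
facet normal -0.709 0.705 -0.040
outer loop
vertex 1.836 -1.683 2.438
vertex 2.351 -1.202 1.791
vertex 1.716 -1.857 1.505
endloop
endfacet
facet normal 0.324 0.769 -0.551
outer loop
vertex 2.351 -1.202 1.791
vertex 3.222 -1.597 1.752
vertex 2.572 -1.804 1.081
endloop
endfacet
facet normal 0.991 -0.068 -0.115
outer loop
vertex 3.222 -1.597 1.752
vertex 3.244 -2.323 2.375
vertex 3.124 -2.497 1.442
endloop
endfacet
facet normal -0.414 -0.899 -0.144
outer loop
vertex 2.193 -2.658 1.289
vertex 2.609 -2.978 2.089
vertex 1.738 -2.583 2.128
endloop
endfacet
facet normal -0.827 -0.381 -0.414
outer loop
vertex 2.193 -2.658 1.289
vertex 1.738 -2.583 2.128
vertex 1.716 -1.857 1.505
endloop
endfacet
facet normal -0.443 -0.022 -0.896
outer loop
vertex 2.193 -2.658 1.289
vertex 1.716 -1.857 1.505
vertex 2.572 -1.804 1.081
endloop
endfacet
facet normal 0.207 -0.317 -0.925
outer loop
vertex 2.193 -2.658 1.289
vertex 2.572 -1.804 1.081
vertex 3.124 -2.497 1.442
endloop
endfacet
facet normal 0.224 -0.859 -0.460
outer loop
vertex 2.193 -2.658 1.289
vertex 3.124 -2.497 1.442
vertex 2.609 -2.978 2.089
endloop
endfacet
facet normal -0.324 -0.769 0.551
outer loop
vertex 1.738 -2.583 2.128
vertex 2.609 -2.978 2.089
vertex 2.388 -2.376 2.799
endloop
endfacet
facet normal -0.991 0.068 0.115
outer loop
vertex 1.716 -1.857 1.505
vertex 1.738 -2.583 2.128
vertex 1.836 -1.683 2.438
endloop
endfacet
facet normal -0.370 0.649 -0.665
outer loop
vertex 2.572 -1.804 1.081
vertex 1.716 -1.857 1.505
vertex 2.351 -1.202 1.791
endloop
endfacet
facet normal 0.681 0.171 -0.712
outer loop
vertex 3.124 -2.497 1.442
vertex 2.572 -1.804 1.081
vertex 3.222 -1.597 1.752
endloop
endfacet
facet normal 0.709 -0.705 0.040
outer loop
vertex 2.609 -2.978 2.089
vertex 3.124 -2.497 1.442
vertex 3.244 -2.323 2.375
endloop
endfacet
facet normal -0.064 0.719 -0.692
outer loop
vertex -0.832 -3.786 -0.367
vertex -1.243 -3.243 0.236
vertex -0.337 -3.235 0.16
endloop
endfacet
facet normal 0.783 -0.615 -0.092
outer loop
vertex -0.832 -3.786 -0.367
vertex -0.337 -3.235 0.16
vertex -1.137 -4.437 1.384
endloop
endfacet
facet normal -0.064 0.719 -0.692
outer loop
vertex -0.337 -3.235 0.16
vertex -1.243 -3.243 0.236
vertex -0.748 -2.691 0.764
endloop
endfacet
facet normal 0.832 0.012 0.555
outer loop
vertex -0.337 -3.235 0.16
vertex -0.748 -2.691 0.764
vertex -1.137 -4.437 1.384
endloop
endfacet
facet normal -0.065 0.720 -0.691
outer loop
vertex -0.748 -2.691 0.764
vertex -1.243 -3.243 0.236
vertex -1.654 -2.7 0.84
endloop
endfacet
facet normal 0.076 0.319 0.945
outer loop
vertex -0.748 -2.691 0.764
vertex -1.654 -2.7 0.84
vertex -1.137 -4.437 1.384
endloop
endfacet
facet normal -0.064 0.720 -0.691
outer loop
vertex -1.654 -2.7 0.84
vertex -1.243 -3.243 0.236
vertex -2.15 -3.251 0.312
endloop
endfacet
facet normal -0.728 -0.002 0.686
outer loop
vertex -1.654 -2.7 0.84
vertex -2.15 -3.251 0.312
vertex -1.137 -4.437 1.384
endloop
endfacet
facet normal -0.064 0.720 -0.691
outer loop
vertex -2.15 -3.251 0.312
vertex -1.243 -3.243 0.236
vertex -1.739 -3.794 -0.292
endloop
endfacet
facet normal -0.776 -0.629 0.037
outer loop
vertex -2.15 -3.251 0.312
vertex -1.739 -3.794 -0.292
vertex -1.137 -4.437 1.384
endloop
endfacet
facet normal -0.064 0.720 -0.691
outer loop
vertex -1.739 -3.794 -0.292
vertex -1.243 -3.243 0.236
vertex -0.832 -3.786 -0.367
endloop
endfacet
facet normal -0.021 -0.936 -0.352
outer loop
vertex -1.739 -3.794 -0.292
vertex -0.832 -3.786 -0.367
vertex -1.137 -4.437 1.384
endloop
endfacet

endsolid


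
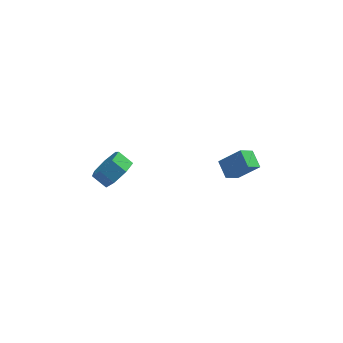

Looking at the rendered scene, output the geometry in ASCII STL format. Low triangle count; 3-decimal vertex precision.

solid 
facet normal -0.592 -0.521 0.615
outer loop
vertex 3.707 -3.37 -0.89
vertex 3.356 -2.458 -0.455
vertex 2.595 -3.311 -1.911
endloop
endfacet
facet normal 0.328 -0.852 -0.407
outer loop
vertex 3.264 -2.722 -2.605
vertex 3.707 -3.37 -0.89
vertex 2.595 -3.311 -1.911
endloop
endfacet
facet normal -0.592 -0.522 0.615
outer loop
vertex 2.595 -3.311 -1.911
vertex 3.356 -2.458 -0.455
vertex 2.244 -2.399 -1.475
endloop
endfacet
facet normal -0.736 0.040 -0.676
outer loop
vertex 2.244 -2.399 -1.475
vertex 3.264 -2.722 -2.605
vertex 2.595 -3.311 -1.911
endloop
endfacet
facet normal 0.736 -0.039 0.676
outer loop
vertex 3.707 -3.37 -0.89
vertex 4.025 -1.869 -1.149
vertex 3.356 -2.458 -0.455
endloop
endfacet
facet normal 0.328 -0.853 -0.407
outer loop
vertex 4.376 -2.781 -1.585
vertex 3.707 -3.37 -0.89
vertex 3.264 -2.722 -2.605
endloop
endfacet
facet normal 0.736 -0.039 0.675
outer loop
vertex 4.376 -2.781 -1.585
vertex 4.025 -1.869 -1.149
vertex 3.707 -3.37 -0.89
endloop
endfacet
facet normal -0.328 0.852 0.407
outer loop
vertex 3.356 -2.458 -0.455
vertex 4.025 -1.869 -1.149
vertex 2.244 -2.399 -1.475
endloop
endfacet
facet normal -0.736 0.039 -0.676
outer loop
vertex 2.913 -1.81 -2.17
vertex 3.264 -2.722 -2.605
vertex 2.244 -2.399 -1.475
endloop
endfacet
facet normal -0.328 0.853 0.407
outer loop
vertex 2.244 -2.399 -1.475
vertex 4.025 -1.869 -1.149
vertex 2.913 -1.81 -2.17
endloop
endfacet
facet normal 0.592 0.521 -0.615
outer loop
vertex 2.913 -1.81 -2.17
vertex 4.376 -2.781 -1.585
vertex 3.264 -2.722 -2.605
endloop
endfacet
facet normal 0.592 0.522 -0.615
outer loop
vertex 4.025 -1.869 -1.149
vertex 4.376 -2.781 -1.585
vertex 2.913 -1.81 -2.17
endloop
endfacet
facet normal 0.718 -0.402 -0.569
outer loop
vertex -2.485 -3.27 -1.335
vertex -2.841 -2.761 -2.144
vertex -2.139 -2.467 -1.466
endloop
endfacet
facet normal 0.576 -0.116 0.810
outer loop
vertex -2.485 -3.27 -1.335
vertex -2.139 -2.467 -1.466
vertex -3.203 -2.868 -0.767
endloop
endfacet
facet normal 0.576 -0.118 0.809
outer loop
vertex -3.203 -2.868 -0.767
vertex -2.139 -2.467 -1.466
vertex -2.856 -2.064 -0.897
endloop
endfacet
facet normal -0.718 0.402 0.569
outer loop
vertex -3.203 -2.868 -0.767
vertex -2.856 -2.064 -0.897
vertex -3.559 -2.359 -1.576
endloop
endfacet
facet normal 0.718 -0.403 -0.568
outer loop
vertex -2.139 -2.467 -1.466
vertex -2.841 -2.761 -2.144
vertex -2.321 -1.885 -2.108
endloop
endfacet
facet normal 0.666 0.637 0.388
outer loop
vertex -2.139 -2.467 -1.466
vertex -2.321 -1.885 -2.108
vertex -2.856 -2.064 -0.897
endloop
endfacet
facet normal 0.666 0.637 0.388
outer loop
vertex -2.856 -2.064 -0.897
vertex -2.321 -1.885 -2.108
vertex -3.038 -1.482 -1.539
endloop
endfacet
facet normal -0.718 0.402 0.568
outer loop
vertex -2.856 -2.064 -0.897
vertex -3.038 -1.482 -1.539
vertex -3.559 -2.359 -1.576
endloop
endfacet
facet normal 0.717 -0.402 -0.569
outer loop
vertex -2.321 -1.885 -2.108
vertex -2.841 -2.761 -2.144
vertex -2.895 -1.963 -2.777
endloop
endfacet
facet normal 0.254 0.911 -0.325
outer loop
vertex -2.321 -1.885 -2.108
vertex -2.895 -1.963 -2.777
vertex -3.038 -1.482 -1.539
endloop
endfacet
facet normal 0.254 0.911 -0.325
outer loop
vertex -3.038 -1.482 -1.539
vertex -2.895 -1.963 -2.777
vertex -3.612 -1.56 -2.208
endloop
endfacet
facet normal -0.717 0.402 0.569
outer loop
vertex -3.038 -1.482 -1.539
vertex -3.612 -1.56 -2.208
vertex -3.559 -2.359 -1.576
endloop
endfacet
facet normal 0.717 -0.403 -0.569
outer loop
vertex -2.895 -1.963 -2.777
vertex -2.841 -2.761 -2.144
vertex -3.429 -2.642 -2.97
endloop
endfacet
facet normal -0.349 0.500 -0.793
outer loop
vertex -2.895 -1.963 -2.777
vertex -3.429 -2.642 -2.97
vertex -3.612 -1.56 -2.208
endloop
endfacet
facet normal -0.349 0.499 -0.793
outer loop
vertex -3.612 -1.56 -2.208
vertex -3.429 -2.642 -2.97
vertex -4.146 -2.24 -2.401
endloop
endfacet
facet normal -0.718 0.402 0.569
outer loop
vertex -3.612 -1.56 -2.208
vertex -4.146 -2.24 -2.401
vertex -3.559 -2.359 -1.576
endloop
endfacet
facet normal 0.718 -0.402 -0.569
outer loop
vertex -3.429 -2.642 -2.97
vertex -2.841 -2.761 -2.144
vertex -3.52 -3.411 -2.541
endloop
endfacet
facet normal -0.689 -0.289 -0.664
outer loop
vertex -3.429 -2.642 -2.97
vertex -3.52 -3.411 -2.541
vertex -4.146 -2.24 -2.401
endloop
endfacet
facet normal -0.689 -0.289 -0.664
outer loop
vertex -4.146 -2.24 -2.401
vertex -3.52 -3.411 -2.541
vertex -4.237 -3.009 -1.972
endloop
endfacet
facet normal -0.718 0.402 0.569
outer loop
vertex -4.146 -2.24 -2.401
vertex -4.237 -3.009 -1.972
vertex -3.559 -2.359 -1.576
endloop
endfacet
facet normal 0.717 -0.402 -0.569
outer loop
vertex -3.52 -3.411 -2.541
vertex -2.841 -2.761 -2.144
vertex -3.1 -3.691 -1.814
endloop
endfacet
facet normal -0.510 -0.859 -0.036
outer loop
vertex -3.52 -3.411 -2.541
vertex -3.1 -3.691 -1.814
vertex -4.237 -3.009 -1.972
endloop
endfacet
facet normal -0.510 -0.859 -0.036
outer loop
vertex -4.237 -3.009 -1.972
vertex -3.1 -3.691 -1.814
vertex -3.818 -3.288 -1.245
endloop
endfacet
facet normal -0.718 0.403 0.568
outer loop
vertex -4.237 -3.009 -1.972
vertex -3.818 -3.288 -1.245
vertex -3.559 -2.359 -1.576
endloop
endfacet
facet normal 0.718 -0.402 -0.569
outer loop
vertex -3.1 -3.691 -1.814
vertex -2.841 -2.761 -2.144
vertex -2.485 -3.27 -1.335
endloop
endfacet
facet normal 0.052 -0.783 0.620
outer loop
vertex -3.1 -3.691 -1.814
vertex -2.485 -3.27 -1.335
vertex -3.818 -3.288 -1.245
endloop
endfacet
facet normal 0.052 -0.783 0.620
outer loop
vertex -3.818 -3.288 -1.245
vertex -2.485 -3.27 -1.335
vertex -3.203 -2.868 -0.767
endloop
endfacet
facet normal -0.717 0.403 0.569
outer loop
vertex -3.818 -3.288 -1.245
vertex -3.203 -2.868 -0.767
vertex -3.559 -2.359 -1.576
endloop
endfacet

endsolid


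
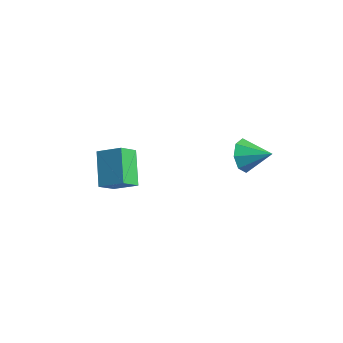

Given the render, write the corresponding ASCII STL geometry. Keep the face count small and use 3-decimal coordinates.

solid 
facet normal -0.619 0.421 0.663
outer loop
vertex -4.072 -3.178 -1.348
vertex -2.96 -2.543 -0.713
vertex -4.208 -2.182 -2.107
endloop
endfacet
facet normal -0.778 -0.445 -0.444
outer loop
vertex -2.92 -3.057 -3.487
vertex -4.072 -3.178 -1.348
vertex -4.208 -2.182 -2.107
endloop
endfacet
facet normal -0.619 0.421 0.663
outer loop
vertex -4.208 -2.182 -2.107
vertex -2.96 -2.543 -0.713
vertex -3.096 -1.546 -1.473
endloop
endfacet
facet normal -0.109 0.791 -0.603
outer loop
vertex -3.096 -1.546 -1.473
vertex -2.92 -3.057 -3.487
vertex -4.208 -2.182 -2.107
endloop
endfacet
facet normal 0.108 -0.791 0.602
outer loop
vertex -4.072 -3.178 -1.348
vertex -1.672 -3.418 -2.093
vertex -2.96 -2.543 -0.713
endloop
endfacet
facet normal -0.778 -0.445 -0.444
outer loop
vertex -2.784 -4.054 -2.727
vertex -4.072 -3.178 -1.348
vertex -2.92 -3.057 -3.487
endloop
endfacet
facet normal 0.108 -0.790 0.603
outer loop
vertex -2.784 -4.054 -2.727
vertex -1.672 -3.418 -2.093
vertex -4.072 -3.178 -1.348
endloop
endfacet
facet normal 0.778 0.445 0.444
outer loop
vertex -2.96 -2.543 -0.713
vertex -1.672 -3.418 -2.093
vertex -3.096 -1.546 -1.473
endloop
endfacet
facet normal -0.107 0.791 -0.603
outer loop
vertex -1.808 -2.422 -2.852
vertex -2.92 -3.057 -3.487
vertex -3.096 -1.546 -1.473
endloop
endfacet
facet normal 0.778 0.445 0.444
outer loop
vertex -3.096 -1.546 -1.473
vertex -1.672 -3.418 -2.093
vertex -1.808 -2.422 -2.852
endloop
endfacet
facet normal 0.619 -0.421 -0.663
outer loop
vertex -1.808 -2.422 -2.852
vertex -2.784 -4.054 -2.727
vertex -2.92 -3.057 -3.487
endloop
endfacet
facet normal 0.619 -0.421 -0.663
outer loop
vertex -1.672 -3.418 -2.093
vertex -2.784 -4.054 -2.727
vertex -1.808 -2.422 -2.852
endloop
endfacet
facet normal -0.828 -0.412 -0.381
outer loop
vertex 2.972 0.199 -0.238
vertex 2.464 0.513 0.526
vertex 2.685 0.875 -0.346
endloop
endfacet
facet normal 0.776 0.236 -0.586
outer loop
vertex 2.972 0.199 -0.238
vertex 2.685 0.875 -0.346
vertex 3.696 1.127 1.094
endloop
endfacet
facet normal -0.828 -0.412 -0.381
outer loop
vertex 2.685 0.875 -0.346
vertex 2.464 0.513 0.526
vertex 2.269 1.339 0.057
endloop
endfacet
facet normal 0.439 0.780 -0.445
outer loop
vertex 2.685 0.875 -0.346
vertex 2.269 1.339 0.057
vertex 3.696 1.127 1.094
endloop
endfacet
facet normal -0.827 -0.412 -0.382
outer loop
vertex 2.269 1.339 0.057
vertex 2.464 0.513 0.526
vertex 1.966 1.319 0.734
endloop
endfacet
facet normal 0.095 0.993 0.072
outer loop
vertex 2.269 1.339 0.057
vertex 1.966 1.319 0.734
vertex 3.696 1.127 1.094
endloop
endfacet
facet normal -0.827 -0.413 -0.381
outer loop
vertex 1.966 1.319 0.734
vertex 2.464 0.513 0.526
vertex 1.955 0.827 1.29
endloop
endfacet
facet normal -0.055 0.748 0.661
outer loop
vertex 1.966 1.319 0.734
vertex 1.955 0.827 1.29
vertex 3.696 1.127 1.094
endloop
endfacet
facet normal -0.827 -0.412 -0.382
outer loop
vertex 1.955 0.827 1.29
vertex 2.464 0.513 0.526
vertex 2.242 0.151 1.398
endloop
endfacet
facet normal 0.078 0.189 0.979
outer loop
vertex 1.955 0.827 1.29
vertex 2.242 0.151 1.398
vertex 3.696 1.127 1.094
endloop
endfacet
facet normal -0.827 -0.412 -0.382
outer loop
vertex 2.242 0.151 1.398
vertex 2.464 0.513 0.526
vertex 2.659 -0.313 0.995
endloop
endfacet
facet normal 0.414 -0.356 0.838
outer loop
vertex 2.242 0.151 1.398
vertex 2.659 -0.313 0.995
vertex 3.696 1.127 1.094
endloop
endfacet
facet normal -0.828 -0.412 -0.381
outer loop
vertex 2.659 -0.313 0.995
vertex 2.464 0.513 0.526
vertex 2.961 -0.293 0.317
endloop
endfacet
facet normal 0.758 -0.568 0.321
outer loop
vertex 2.659 -0.313 0.995
vertex 2.961 -0.293 0.317
vertex 3.696 1.127 1.094
endloop
endfacet
facet normal -0.828 -0.412 -0.381
outer loop
vertex 2.961 -0.293 0.317
vertex 2.464 0.513 0.526
vertex 2.972 0.199 -0.238
endloop
endfacet
facet normal 0.908 -0.323 -0.268
outer loop
vertex 2.961 -0.293 0.317
vertex 2.972 0.199 -0.238
vertex 3.696 1.127 1.094
endloop
endfacet

endsolid


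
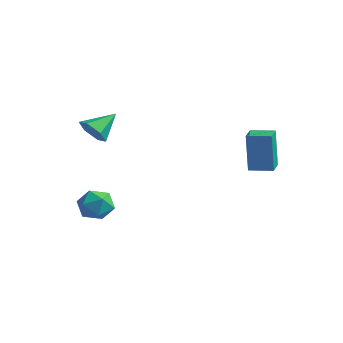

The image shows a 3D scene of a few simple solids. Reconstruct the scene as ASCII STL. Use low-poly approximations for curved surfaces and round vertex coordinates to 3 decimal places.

solid 
facet normal -0.103 -0.824 -0.557
outer loop
vertex -0.857 -2.05 2.904
vertex -1.389 -2.283 3.347
vertex -1.551 -1.871 2.767
endloop
endfacet
facet normal 0.307 0.813 -0.495
outer loop
vertex -0.857 -2.05 2.904
vertex -1.551 -1.871 2.767
vertex -1.251 -1.177 4.093
endloop
endfacet
facet normal -0.104 -0.824 -0.557
outer loop
vertex -1.551 -1.871 2.767
vertex -1.389 -2.283 3.347
vertex -2.083 -2.103 3.21
endloop
endfacet
facet normal -0.568 0.775 -0.277
outer loop
vertex -1.551 -1.871 2.767
vertex -2.083 -2.103 3.21
vertex -1.251 -1.177 4.093
endloop
endfacet
facet normal -0.104 -0.824 -0.557
outer loop
vertex -2.083 -2.103 3.21
vertex -1.389 -2.283 3.347
vertex -1.921 -2.515 3.79
endloop
endfacet
facet normal -0.833 0.314 0.456
outer loop
vertex -2.083 -2.103 3.21
vertex -1.921 -2.515 3.79
vertex -1.251 -1.177 4.093
endloop
endfacet
facet normal -0.102 -0.825 -0.555
outer loop
vertex -1.921 -2.515 3.79
vertex -1.389 -2.283 3.347
vertex -1.226 -2.694 3.928
endloop
endfacet
facet normal -0.221 -0.109 0.969
outer loop
vertex -1.921 -2.515 3.79
vertex -1.226 -2.694 3.928
vertex -1.251 -1.177 4.093
endloop
endfacet
facet normal -0.103 -0.825 -0.555
outer loop
vertex -1.226 -2.694 3.928
vertex -1.389 -2.283 3.347
vertex -0.695 -2.462 3.485
endloop
endfacet
facet normal 0.657 -0.071 0.751
outer loop
vertex -1.226 -2.694 3.928
vertex -0.695 -2.462 3.485
vertex -1.251 -1.177 4.093
endloop
endfacet
facet normal -0.102 -0.825 -0.556
outer loop
vertex -0.695 -2.462 3.485
vertex -1.389 -2.283 3.347
vertex -0.857 -2.05 2.904
endloop
endfacet
facet normal 0.921 0.389 0.019
outer loop
vertex -0.695 -2.462 3.485
vertex -0.857 -2.05 2.904
vertex -1.251 -1.177 4.093
endloop
endfacet
facet normal -0.827 -0.560 -0.059
outer loop
vertex 2.715 2.062 3.131
vertex 2.205 2.816 3.125
vertex 2.812 2.113 1.295
endloop
endfacet
facet normal 0.560 -0.828 0.007
outer loop
vertex 3.655 2.684 1.355
vertex 2.715 2.062 3.131
vertex 2.812 2.113 1.295
endloop
endfacet
facet normal -0.826 -0.560 -0.059
outer loop
vertex 2.812 2.113 1.295
vertex 2.205 2.816 3.125
vertex 2.302 2.866 1.288
endloop
endfacet
facet normal 0.053 0.027 -0.998
outer loop
vertex 2.302 2.866 1.288
vertex 3.655 2.684 1.355
vertex 2.812 2.113 1.295
endloop
endfacet
facet normal -0.052 -0.028 0.998
outer loop
vertex 2.715 2.062 3.131
vertex 3.048 3.387 3.185
vertex 2.205 2.816 3.125
endloop
endfacet
facet normal 0.561 -0.828 0.007
outer loop
vertex 3.558 2.634 3.192
vertex 2.715 2.062 3.131
vertex 3.655 2.684 1.355
endloop
endfacet
facet normal -0.054 -0.027 0.998
outer loop
vertex 3.558 2.634 3.192
vertex 3.048 3.387 3.185
vertex 2.715 2.062 3.131
endloop
endfacet
facet normal -0.560 0.828 -0.007
outer loop
vertex 2.205 2.816 3.125
vertex 3.048 3.387 3.185
vertex 2.302 2.866 1.288
endloop
endfacet
facet normal 0.053 0.028 -0.998
outer loop
vertex 3.145 3.438 1.349
vertex 3.655 2.684 1.355
vertex 2.302 2.866 1.288
endloop
endfacet
facet normal -0.561 0.828 -0.007
outer loop
vertex 2.302 2.866 1.288
vertex 3.048 3.387 3.185
vertex 3.145 3.438 1.349
endloop
endfacet
facet normal 0.827 0.560 0.059
outer loop
vertex 3.145 3.438 1.349
vertex 3.558 2.634 3.192
vertex 3.655 2.684 1.355
endloop
endfacet
facet normal 0.826 0.560 0.059
outer loop
vertex 3.048 3.387 3.185
vertex 3.558 2.634 3.192
vertex 3.145 3.438 1.349
endloop
endfacet
facet normal -0.307 0.908 0.285
outer loop
vertex -1.19 -1.658 -0.757
vertex -1.729 -2.006 -0.23
vertex -0.959 -1.825 0.023
endloop
endfacet
facet normal 0.378 0.922 0.085
outer loop
vertex -1.19 -1.658 -0.757
vertex -0.959 -1.825 0.023
vertex -0.439 -1.98 -0.606
endloop
endfacet
facet normal 0.415 0.692 -0.590
outer loop
vertex -1.19 -1.658 -0.757
vertex -0.439 -1.98 -0.606
vertex -0.888 -2.257 -1.247
endloop
endfacet
facet normal -0.246 0.536 -0.807
outer loop
vertex -1.19 -1.658 -0.757
vertex -0.888 -2.257 -1.247
vertex -1.685 -2.273 -1.015
endloop
endfacet
facet normal -0.693 0.670 -0.267
outer loop
vertex -1.19 -1.658 -0.757
vertex -1.685 -2.273 -1.015
vertex -1.729 -2.006 -0.23
endloop
endfacet
facet normal 0.737 0.460 0.496
outer loop
vertex -0.439 -1.98 -0.606
vertex -0.959 -1.825 0.023
vertex -0.515 -2.527 0.015
endloop
endfacet
facet normal -0.372 0.438 0.818
outer loop
vertex -0.959 -1.825 0.023
vertex -1.729 -2.006 -0.23
vertex -1.312 -2.543 0.247
endloop
endfacet
facet normal -0.996 0.054 -0.074
outer loop
vertex -1.729 -2.006 -0.23
vertex -1.685 -2.273 -1.015
vertex -1.761 -2.82 -0.394
endloop
endfacet
facet normal -0.273 -0.162 -0.948
outer loop
vertex -1.685 -2.273 -1.015
vertex -0.888 -2.257 -1.247
vertex -1.241 -2.975 -1.023
endloop
endfacet
facet normal 0.797 0.089 -0.597
outer loop
vertex -0.888 -2.257 -1.247
vertex -0.439 -1.98 -0.606
vertex -0.471 -2.794 -0.77
endloop
endfacet
facet normal 0.246 -0.536 0.807
outer loop
vertex -1.01 -3.142 -0.243
vertex -0.515 -2.527 0.015
vertex -1.312 -2.543 0.247
endloop
endfacet
facet normal -0.415 -0.692 0.590
outer loop
vertex -1.01 -3.142 -0.243
vertex -1.312 -2.543 0.247
vertex -1.761 -2.82 -0.394
endloop
endfacet
facet normal -0.378 -0.922 -0.085
outer loop
vertex -1.01 -3.142 -0.243
vertex -1.761 -2.82 -0.394
vertex -1.241 -2.975 -1.023
endloop
endfacet
facet normal 0.307 -0.908 -0.285
outer loop
vertex -1.01 -3.142 -0.243
vertex -1.241 -2.975 -1.023
vertex -0.471 -2.794 -0.77
endloop
endfacet
facet normal 0.693 -0.670 0.267
outer loop
vertex -1.01 -3.142 -0.243
vertex -0.471 -2.794 -0.77
vertex -0.515 -2.527 0.015
endloop
endfacet
facet normal 0.273 0.162 0.948
outer loop
vertex -1.312 -2.543 0.247
vertex -0.515 -2.527 0.015
vertex -0.959 -1.825 0.023
endloop
endfacet
facet normal -0.797 -0.089 0.597
outer loop
vertex -1.761 -2.82 -0.394
vertex -1.312 -2.543 0.247
vertex -1.729 -2.006 -0.23
endloop
endfacet
facet normal -0.737 -0.460 -0.496
outer loop
vertex -1.241 -2.975 -1.023
vertex -1.761 -2.82 -0.394
vertex -1.685 -2.273 -1.015
endloop
endfacet
facet normal 0.372 -0.438 -0.818
outer loop
vertex -0.471 -2.794 -0.77
vertex -1.241 -2.975 -1.023
vertex -0.888 -2.257 -1.247
endloop
endfacet
facet normal 0.996 -0.054 0.074
outer loop
vertex -0.515 -2.527 0.015
vertex -0.471 -2.794 -0.77
vertex -0.439 -1.98 -0.606
endloop
endfacet

endsolid


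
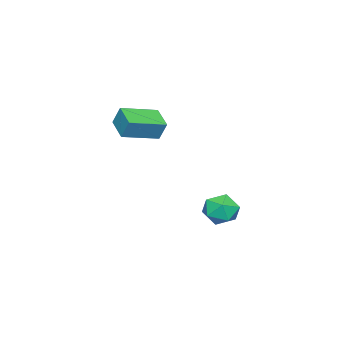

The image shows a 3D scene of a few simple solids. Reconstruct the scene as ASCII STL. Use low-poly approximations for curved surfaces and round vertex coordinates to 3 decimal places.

solid 
facet normal -0.613 -0.704 0.358
outer loop
vertex 4.037 -3.623 2.063
vertex 2.792 -2.711 1.723
vertex 3.987 -3.991 1.254
endloop
endfacet
facet normal 0.788 -0.577 0.214
outer loop
vertex 4.668 -3.209 0.857
vertex 4.037 -3.623 2.063
vertex 3.987 -3.991 1.254
endloop
endfacet
facet normal -0.614 -0.704 0.358
outer loop
vertex 3.987 -3.991 1.254
vertex 2.792 -2.711 1.723
vertex 2.743 -3.079 0.915
endloop
endfacet
facet normal -0.055 -0.413 -0.909
outer loop
vertex 2.743 -3.079 0.915
vertex 4.668 -3.209 0.857
vertex 3.987 -3.991 1.254
endloop
endfacet
facet normal 0.055 0.414 0.909
outer loop
vertex 4.037 -3.623 2.063
vertex 3.473 -1.929 1.326
vertex 2.792 -2.711 1.723
endloop
endfacet
facet normal 0.788 -0.576 0.215
outer loop
vertex 4.717 -2.841 1.665
vertex 4.037 -3.623 2.063
vertex 4.668 -3.209 0.857
endloop
endfacet
facet normal 0.056 0.414 0.909
outer loop
vertex 4.717 -2.841 1.665
vertex 3.473 -1.929 1.326
vertex 4.037 -3.623 2.063
endloop
endfacet
facet normal -0.788 0.577 -0.215
outer loop
vertex 2.792 -2.711 1.723
vertex 3.473 -1.929 1.326
vertex 2.743 -3.079 0.915
endloop
endfacet
facet normal -0.055 -0.414 -0.908
outer loop
vertex 3.423 -2.297 0.517
vertex 4.668 -3.209 0.857
vertex 2.743 -3.079 0.915
endloop
endfacet
facet normal -0.788 0.577 -0.214
outer loop
vertex 2.743 -3.079 0.915
vertex 3.473 -1.929 1.326
vertex 3.423 -2.297 0.517
endloop
endfacet
facet normal 0.613 0.704 -0.358
outer loop
vertex 3.423 -2.297 0.517
vertex 4.717 -2.841 1.665
vertex 4.668 -3.209 0.857
endloop
endfacet
facet normal 0.614 0.704 -0.358
outer loop
vertex 3.473 -1.929 1.326
vertex 4.717 -2.841 1.665
vertex 3.423 -2.297 0.517
endloop
endfacet
facet normal 0.057 0.622 0.781
outer loop
vertex 1.449 0.132 -3.336
vertex 1.349 -0.509 -2.818
vertex 2.112 -0.282 -3.055
endloop
endfacet
facet normal 0.443 0.866 0.232
outer loop
vertex 1.449 0.132 -3.336
vertex 2.112 -0.282 -3.055
vertex 2.074 -0.049 -3.852
endloop
endfacet
facet normal 0.005 0.946 -0.325
outer loop
vertex 1.449 0.132 -3.336
vertex 2.074 -0.049 -3.852
vertex 1.288 -0.132 -4.106
endloop
endfacet
facet normal -0.650 0.750 -0.121
outer loop
vertex 1.449 0.132 -3.336
vertex 1.288 -0.132 -4.106
vertex 0.84 -0.417 -3.468
endloop
endfacet
facet normal -0.618 0.550 0.562
outer loop
vertex 1.449 0.132 -3.336
vertex 0.84 -0.417 -3.468
vertex 1.349 -0.509 -2.818
endloop
endfacet
facet normal 0.927 0.369 0.064
outer loop
vertex 2.074 -0.049 -3.852
vertex 2.112 -0.282 -3.055
vertex 2.36 -0.803 -3.652
endloop
endfacet
facet normal 0.304 -0.027 0.952
outer loop
vertex 2.112 -0.282 -3.055
vertex 1.349 -0.509 -2.818
vertex 1.912 -1.088 -3.014
endloop
endfacet
facet normal -0.789 -0.141 0.598
outer loop
vertex 1.349 -0.509 -2.818
vertex 0.84 -0.417 -3.468
vertex 1.126 -1.171 -3.268
endloop
endfacet
facet normal -0.841 0.183 -0.509
outer loop
vertex 0.84 -0.417 -3.468
vertex 1.288 -0.132 -4.106
vertex 1.088 -0.938 -4.065
endloop
endfacet
facet normal 0.219 0.497 -0.840
outer loop
vertex 1.288 -0.132 -4.106
vertex 2.074 -0.049 -3.852
vertex 1.851 -0.711 -4.302
endloop
endfacet
facet normal 0.650 -0.750 0.121
outer loop
vertex 1.751 -1.352 -3.784
vertex 2.36 -0.803 -3.652
vertex 1.912 -1.088 -3.014
endloop
endfacet
facet normal -0.005 -0.946 0.325
outer loop
vertex 1.751 -1.352 -3.784
vertex 1.912 -1.088 -3.014
vertex 1.126 -1.171 -3.268
endloop
endfacet
facet normal -0.443 -0.866 -0.232
outer loop
vertex 1.751 -1.352 -3.784
vertex 1.126 -1.171 -3.268
vertex 1.088 -0.938 -4.065
endloop
endfacet
facet normal -0.057 -0.622 -0.781
outer loop
vertex 1.751 -1.352 -3.784
vertex 1.088 -0.938 -4.065
vertex 1.851 -0.711 -4.302
endloop
endfacet
facet normal 0.618 -0.550 -0.562
outer loop
vertex 1.751 -1.352 -3.784
vertex 1.851 -0.711 -4.302
vertex 2.36 -0.803 -3.652
endloop
endfacet
facet normal 0.841 -0.183 0.509
outer loop
vertex 1.912 -1.088 -3.014
vertex 2.36 -0.803 -3.652
vertex 2.112 -0.282 -3.055
endloop
endfacet
facet normal -0.219 -0.497 0.840
outer loop
vertex 1.126 -1.171 -3.268
vertex 1.912 -1.088 -3.014
vertex 1.349 -0.509 -2.818
endloop
endfacet
facet normal -0.927 -0.369 -0.064
outer loop
vertex 1.088 -0.938 -4.065
vertex 1.126 -1.171 -3.268
vertex 0.84 -0.417 -3.468
endloop
endfacet
facet normal -0.304 0.027 -0.952
outer loop
vertex 1.851 -0.711 -4.302
vertex 1.088 -0.938 -4.065
vertex 1.288 -0.132 -4.106
endloop
endfacet
facet normal 0.789 0.141 -0.598
outer loop
vertex 2.36 -0.803 -3.652
vertex 1.851 -0.711 -4.302
vertex 2.074 -0.049 -3.852
endloop
endfacet

endsolid


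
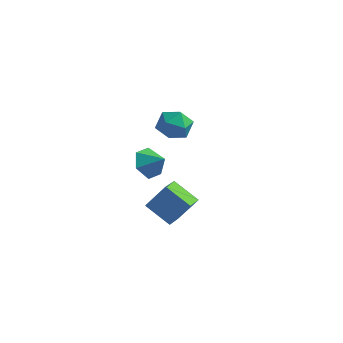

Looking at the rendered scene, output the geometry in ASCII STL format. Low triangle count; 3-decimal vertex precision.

solid 
facet normal -0.518 -0.293 -0.803
outer loop
vertex -0.47 -3.615 -1.801
vertex -0.542 -2.475 -2.171
vertex 0.946 -3.8 -2.647
endloop
endfacet
facet normal 0.060 -0.950 0.308
outer loop
vertex 1.822 -3.305 -1.289
vertex -0.47 -3.615 -1.801
vertex 0.946 -3.8 -2.647
endloop
endfacet
facet normal -0.518 -0.293 -0.803
outer loop
vertex 0.946 -3.8 -2.647
vertex -0.542 -2.475 -2.171
vertex 0.875 -2.661 -3.017
endloop
endfacet
facet normal 0.853 -0.112 -0.509
outer loop
vertex 0.875 -2.661 -3.017
vertex 1.822 -3.305 -1.289
vertex 0.946 -3.8 -2.647
endloop
endfacet
facet normal -0.853 0.112 0.510
outer loop
vertex -0.47 -3.615 -1.801
vertex 0.334 -1.98 -0.813
vertex -0.542 -2.475 -2.171
endloop
endfacet
facet normal 0.060 -0.949 0.308
outer loop
vertex 0.405 -3.119 -0.443
vertex -0.47 -3.615 -1.801
vertex 1.822 -3.305 -1.289
endloop
endfacet
facet normal -0.853 0.112 0.509
outer loop
vertex 0.405 -3.119 -0.443
vertex 0.334 -1.98 -0.813
vertex -0.47 -3.615 -1.801
endloop
endfacet
facet normal -0.059 0.950 -0.308
outer loop
vertex -0.542 -2.475 -2.171
vertex 0.334 -1.98 -0.813
vertex 0.875 -2.661 -3.017
endloop
endfacet
facet normal 0.853 -0.111 -0.509
outer loop
vertex 1.75 -2.165 -1.659
vertex 1.822 -3.305 -1.289
vertex 0.875 -2.661 -3.017
endloop
endfacet
facet normal -0.060 0.949 -0.308
outer loop
vertex 0.875 -2.661 -3.017
vertex 0.334 -1.98 -0.813
vertex 1.75 -2.165 -1.659
endloop
endfacet
facet normal 0.518 0.293 0.803
outer loop
vertex 1.75 -2.165 -1.659
vertex 0.405 -3.119 -0.443
vertex 1.822 -3.305 -1.289
endloop
endfacet
facet normal 0.518 0.293 0.803
outer loop
vertex 0.334 -1.98 -0.813
vertex 0.405 -3.119 -0.443
vertex 1.75 -2.165 -1.659
endloop
endfacet
facet normal -0.812 0.075 -0.579
outer loop
vertex -2.032 1.462 -3.347
vertex -2.635 1.226 -2.533
vertex -2.399 2.219 -2.735
endloop
endfacet
facet normal 0.857 0.504 -0.109
outer loop
vertex -2.032 1.462 -3.347
vertex -2.399 2.219 -2.735
vertex -1.645 1.134 -1.827
endloop
endfacet
facet normal -0.812 0.075 -0.579
outer loop
vertex -2.399 2.219 -2.735
vertex -2.635 1.226 -2.533
vertex -3.001 1.983 -1.921
endloop
endfacet
facet normal 0.424 0.736 0.527
outer loop
vertex -2.399 2.219 -2.735
vertex -3.001 1.983 -1.921
vertex -1.645 1.134 -1.827
endloop
endfacet
facet normal -0.812 0.076 -0.579
outer loop
vertex -3.001 1.983 -1.921
vertex -2.635 1.226 -2.533
vertex -3.238 0.99 -1.719
endloop
endfacet
facet normal 0.050 0.188 0.981
outer loop
vertex -3.001 1.983 -1.921
vertex -3.238 0.99 -1.719
vertex -1.645 1.134 -1.827
endloop
endfacet
facet normal -0.812 0.077 -0.579
outer loop
vertex -3.238 0.99 -1.719
vertex -2.635 1.226 -2.533
vertex -2.872 0.234 -2.332
endloop
endfacet
facet normal 0.108 -0.594 0.797
outer loop
vertex -3.238 0.99 -1.719
vertex -2.872 0.234 -2.332
vertex -1.645 1.134 -1.827
endloop
endfacet
facet normal -0.812 0.077 -0.579
outer loop
vertex -2.872 0.234 -2.332
vertex -2.635 1.226 -2.533
vertex -2.269 0.47 -3.146
endloop
endfacet
facet normal 0.540 -0.826 0.160
outer loop
vertex -2.872 0.234 -2.332
vertex -2.269 0.47 -3.146
vertex -1.645 1.134 -1.827
endloop
endfacet
facet normal -0.812 0.077 -0.579
outer loop
vertex -2.269 0.47 -3.146
vertex -2.635 1.226 -2.533
vertex -2.032 1.462 -3.347
endloop
endfacet
facet normal 0.915 -0.278 -0.293
outer loop
vertex -2.269 0.47 -3.146
vertex -2.032 1.462 -3.347
vertex -1.645 1.134 -1.827
endloop
endfacet
facet normal -0.701 0.634 0.326
outer loop
vertex -3.216 4.321 -1.378
vertex -3.109 3.919 -0.367
vertex -2.493 4.764 -0.687
endloop
endfacet
facet normal -0.343 0.912 -0.226
outer loop
vertex -3.216 4.321 -1.378
vertex -2.493 4.764 -0.687
vertex -2.222 4.606 -1.735
endloop
endfacet
facet normal -0.415 0.468 -0.780
outer loop
vertex -3.216 4.321 -1.378
vertex -2.222 4.606 -1.735
vertex -2.67 3.664 -2.062
endloop
endfacet
facet normal -0.816 -0.083 -0.572
outer loop
vertex -3.216 4.321 -1.378
vertex -2.67 3.664 -2.062
vertex -3.219 3.239 -1.217
endloop
endfacet
facet normal -0.993 0.020 0.113
outer loop
vertex -3.216 4.321 -1.378
vertex -3.219 3.239 -1.217
vertex -3.109 3.919 -0.367
endloop
endfacet
facet normal 0.348 0.936 -0.051
outer loop
vertex -2.222 4.606 -1.735
vertex -2.493 4.764 -0.687
vertex -1.501 4.381 -0.943
endloop
endfacet
facet normal -0.231 0.487 0.842
outer loop
vertex -2.493 4.764 -0.687
vertex -3.109 3.919 -0.367
vertex -2.05 3.956 -0.098
endloop
endfacet
facet normal -0.704 -0.507 0.497
outer loop
vertex -3.109 3.919 -0.367
vertex -3.219 3.239 -1.217
vertex -2.498 3.014 -0.425
endloop
endfacet
facet normal -0.417 -0.674 -0.610
outer loop
vertex -3.219 3.239 -1.217
vertex -2.67 3.664 -2.062
vertex -2.227 2.856 -1.473
endloop
endfacet
facet normal 0.233 0.218 -0.948
outer loop
vertex -2.67 3.664 -2.062
vertex -2.222 4.606 -1.735
vertex -1.611 3.701 -1.793
endloop
endfacet
facet normal 0.816 0.083 0.572
outer loop
vertex -1.504 3.299 -0.782
vertex -1.501 4.381 -0.943
vertex -2.05 3.956 -0.098
endloop
endfacet
facet normal 0.415 -0.468 0.780
outer loop
vertex -1.504 3.299 -0.782
vertex -2.05 3.956 -0.098
vertex -2.498 3.014 -0.425
endloop
endfacet
facet normal 0.343 -0.912 0.226
outer loop
vertex -1.504 3.299 -0.782
vertex -2.498 3.014 -0.425
vertex -2.227 2.856 -1.473
endloop
endfacet
facet normal 0.701 -0.634 -0.326
outer loop
vertex -1.504 3.299 -0.782
vertex -2.227 2.856 -1.473
vertex -1.611 3.701 -1.793
endloop
endfacet
facet normal 0.993 -0.020 -0.113
outer loop
vertex -1.504 3.299 -0.782
vertex -1.611 3.701 -1.793
vertex -1.501 4.381 -0.943
endloop
endfacet
facet normal 0.417 0.674 0.610
outer loop
vertex -2.05 3.956 -0.098
vertex -1.501 4.381 -0.943
vertex -2.493 4.764 -0.687
endloop
endfacet
facet normal -0.233 -0.218 0.948
outer loop
vertex -2.498 3.014 -0.425
vertex -2.05 3.956 -0.098
vertex -3.109 3.919 -0.367
endloop
endfacet
facet normal -0.348 -0.936 0.051
outer loop
vertex -2.227 2.856 -1.473
vertex -2.498 3.014 -0.425
vertex -3.219 3.239 -1.217
endloop
endfacet
facet normal 0.231 -0.487 -0.842
outer loop
vertex -1.611 3.701 -1.793
vertex -2.227 2.856 -1.473
vertex -2.67 3.664 -2.062
endloop
endfacet
facet normal 0.704 0.507 -0.497
outer loop
vertex -1.501 4.381 -0.943
vertex -1.611 3.701 -1.793
vertex -2.222 4.606 -1.735
endloop
endfacet

endsolid


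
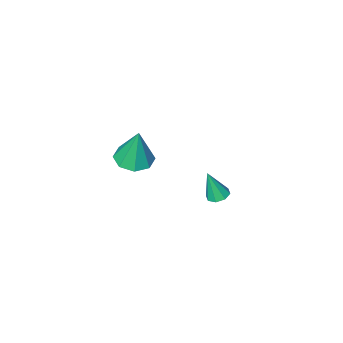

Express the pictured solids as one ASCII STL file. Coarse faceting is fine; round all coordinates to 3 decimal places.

solid 
facet normal 0.012 -0.198 -0.980
outer loop
vertex 2.851 2.554 1.004
vertex 1.983 3.038 0.896
vertex 2.947 3.298 0.855
endloop
endfacet
facet normal 0.907 -0.033 0.420
outer loop
vertex 2.851 2.554 1.004
vertex 2.947 3.298 0.855
vertex 1.957 3.462 3.004
endloop
endfacet
facet normal 0.011 -0.196 -0.981
outer loop
vertex 2.947 3.298 0.855
vertex 1.983 3.038 0.896
vertex 2.479 3.891 0.731
endloop
endfacet
facet normal 0.723 0.630 0.285
outer loop
vertex 2.947 3.298 0.855
vertex 2.479 3.891 0.731
vertex 1.957 3.462 3.004
endloop
endfacet
facet normal 0.012 -0.197 -0.980
outer loop
vertex 2.479 3.891 0.731
vertex 1.983 3.038 0.896
vertex 1.72 3.984 0.703
endloop
endfacet
facet normal 0.111 0.972 0.209
outer loop
vertex 2.479 3.891 0.731
vertex 1.72 3.984 0.703
vertex 1.957 3.462 3.004
endloop
endfacet
facet normal 0.012 -0.197 -0.980
outer loop
vertex 1.72 3.984 0.703
vertex 1.983 3.038 0.896
vertex 1.115 3.523 0.788
endloop
endfacet
facet normal -0.567 0.788 0.237
outer loop
vertex 1.72 3.984 0.703
vertex 1.115 3.523 0.788
vertex 1.957 3.462 3.004
endloop
endfacet
facet normal 0.012 -0.198 -0.980
outer loop
vertex 1.115 3.523 0.788
vertex 1.983 3.038 0.896
vertex 1.018 2.778 0.937
endloop
endfacet
facet normal -0.916 0.190 0.353
outer loop
vertex 1.115 3.523 0.788
vertex 1.018 2.778 0.937
vertex 1.957 3.462 3.004
endloop
endfacet
facet normal 0.011 -0.196 -0.980
outer loop
vertex 1.018 2.778 0.937
vertex 1.983 3.038 0.896
vertex 1.487 2.186 1.061
endloop
endfacet
facet normal -0.731 -0.476 0.489
outer loop
vertex 1.018 2.778 0.937
vertex 1.487 2.186 1.061
vertex 1.957 3.462 3.004
endloop
endfacet
facet normal 0.012 -0.197 -0.980
outer loop
vertex 1.487 2.186 1.061
vertex 1.983 3.038 0.896
vertex 2.246 2.093 1.089
endloop
endfacet
facet normal -0.121 -0.816 0.565
outer loop
vertex 1.487 2.186 1.061
vertex 2.246 2.093 1.089
vertex 1.957 3.462 3.004
endloop
endfacet
facet normal 0.012 -0.197 -0.980
outer loop
vertex 2.246 2.093 1.089
vertex 1.983 3.038 0.896
vertex 2.851 2.554 1.004
endloop
endfacet
facet normal 0.558 -0.633 0.537
outer loop
vertex 2.246 2.093 1.089
vertex 2.851 2.554 1.004
vertex 1.957 3.462 3.004
endloop
endfacet
facet normal -0.253 0.187 -0.949
outer loop
vertex -2.474 2.58 -4.973
vertex -3.093 2.545 -4.815
vertex -2.657 3.013 -4.839
endloop
endfacet
facet normal 0.926 0.343 0.156
outer loop
vertex -2.474 2.58 -4.973
vertex -2.657 3.013 -4.839
vertex -2.647 2.215 -3.145
endloop
endfacet
facet normal -0.254 0.188 -0.949
outer loop
vertex -2.657 3.013 -4.839
vertex -3.093 2.545 -4.815
vertex -3.095 3.173 -4.69
endloop
endfacet
facet normal 0.429 0.818 0.383
outer loop
vertex -2.657 3.013 -4.839
vertex -3.095 3.173 -4.69
vertex -2.647 2.215 -3.145
endloop
endfacet
facet normal -0.252 0.188 -0.949
outer loop
vertex -3.095 3.173 -4.69
vertex -3.093 2.545 -4.815
vertex -3.532 2.965 -4.615
endloop
endfacet
facet normal -0.274 0.780 0.563
outer loop
vertex -3.095 3.173 -4.69
vertex -3.532 2.965 -4.615
vertex -2.647 2.215 -3.145
endloop
endfacet
facet normal -0.253 0.188 -0.949
outer loop
vertex -3.532 2.965 -4.615
vertex -3.093 2.545 -4.815
vertex -3.712 2.511 -4.657
endloop
endfacet
facet normal -0.768 0.250 0.590
outer loop
vertex -3.532 2.965 -4.615
vertex -3.712 2.511 -4.657
vertex -2.647 2.215 -3.145
endloop
endfacet
facet normal -0.253 0.189 -0.949
outer loop
vertex -3.712 2.511 -4.657
vertex -3.093 2.545 -4.815
vertex -3.529 2.077 -4.792
endloop
endfacet
facet normal -0.765 -0.462 0.448
outer loop
vertex -3.712 2.511 -4.657
vertex -3.529 2.077 -4.792
vertex -2.647 2.215 -3.145
endloop
endfacet
facet normal -0.252 0.188 -0.949
outer loop
vertex -3.529 2.077 -4.792
vertex -3.093 2.545 -4.815
vertex -3.09 1.918 -4.94
endloop
endfacet
facet normal -0.265 -0.938 0.221
outer loop
vertex -3.529 2.077 -4.792
vertex -3.09 1.918 -4.94
vertex -2.647 2.215 -3.145
endloop
endfacet
facet normal -0.252 0.188 -0.949
outer loop
vertex -3.09 1.918 -4.94
vertex -3.093 2.545 -4.815
vertex -2.653 2.126 -5.015
endloop
endfacet
facet normal 0.435 -0.899 0.041
outer loop
vertex -3.09 1.918 -4.94
vertex -2.653 2.126 -5.015
vertex -2.647 2.215 -3.145
endloop
endfacet
facet normal -0.253 0.188 -0.949
outer loop
vertex -2.653 2.126 -5.015
vertex -3.093 2.545 -4.815
vertex -2.474 2.58 -4.973
endloop
endfacet
facet normal 0.930 -0.368 0.015
outer loop
vertex -2.653 2.126 -5.015
vertex -2.474 2.58 -4.973
vertex -2.647 2.215 -3.145
endloop
endfacet

endsolid
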